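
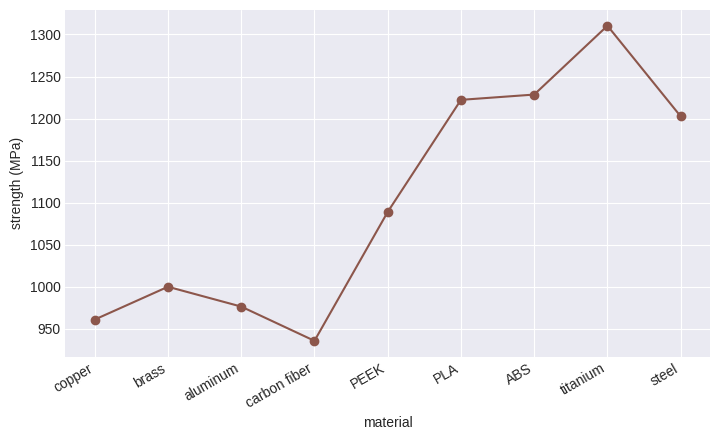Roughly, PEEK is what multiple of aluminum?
≈ 1.1×

PEEK ≈ 1100, aluminum ≈ 1000; 1100/1000 ≈ 1.1.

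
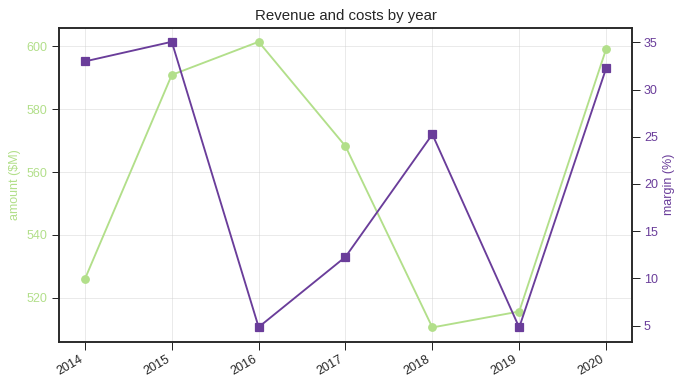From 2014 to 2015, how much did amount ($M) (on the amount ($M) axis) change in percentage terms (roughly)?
≈ +11.3%

2014 ≈ 530, 2015 ≈ 590; (590 − 530) / 530 ≈ +11.3%.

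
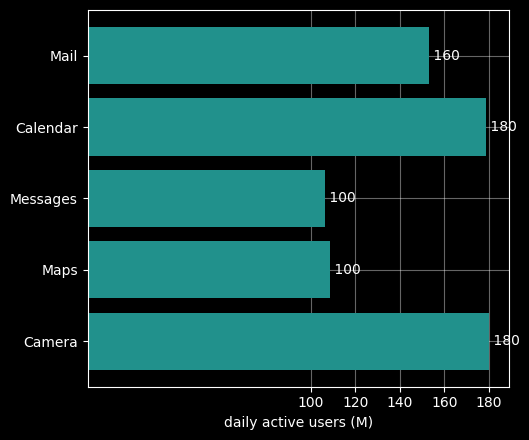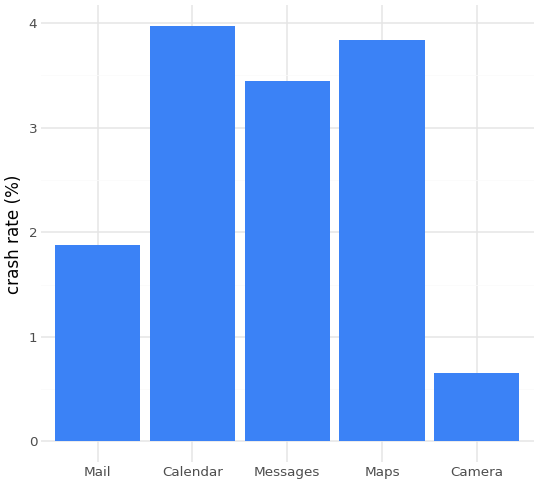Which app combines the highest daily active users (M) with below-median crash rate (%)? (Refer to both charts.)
Camera

Chart 2 median crash rate (%) ≈ 3.5; below-median apps: Mail, Camera. Among those, Camera has the highest daily active users (M) (≈ 180).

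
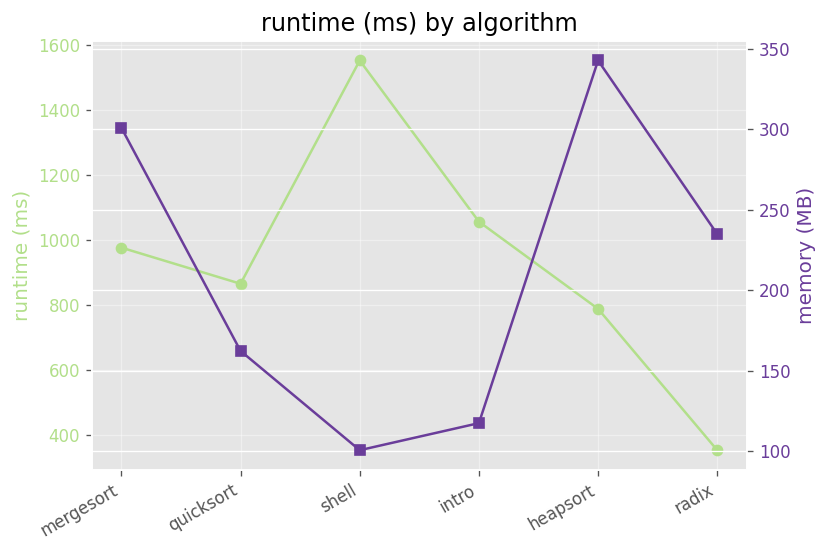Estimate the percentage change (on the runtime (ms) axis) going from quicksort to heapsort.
quicksort ≈ 900, heapsort ≈ 800; (800 − 900) / 900 ≈ -11.1%.

≈ -11.1%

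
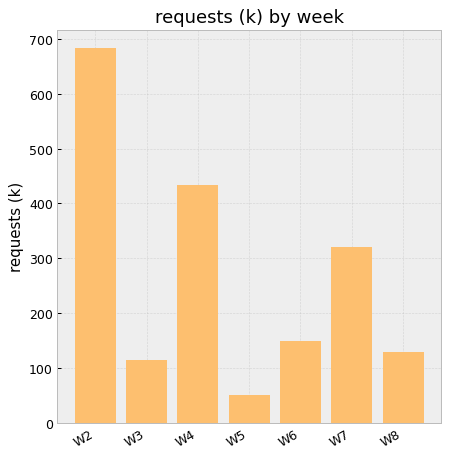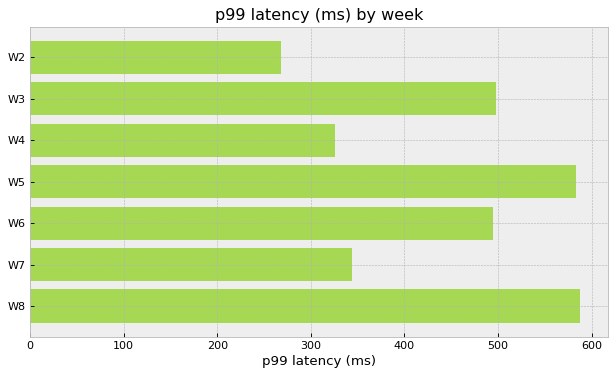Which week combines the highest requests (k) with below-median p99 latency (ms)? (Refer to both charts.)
W2

Chart 2 median p99 latency (ms) ≈ 500; below-median weeks: W2, W4, W7. Among those, W2 has the highest requests (k) (≈ 700).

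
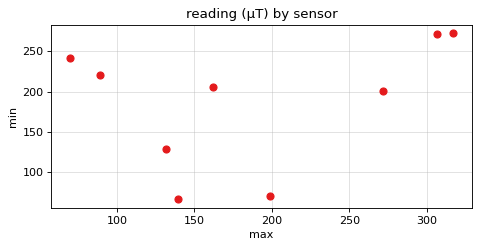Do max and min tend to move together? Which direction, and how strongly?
Points are positively correlated; weak (|r| ≈ 0.3).

positive, weak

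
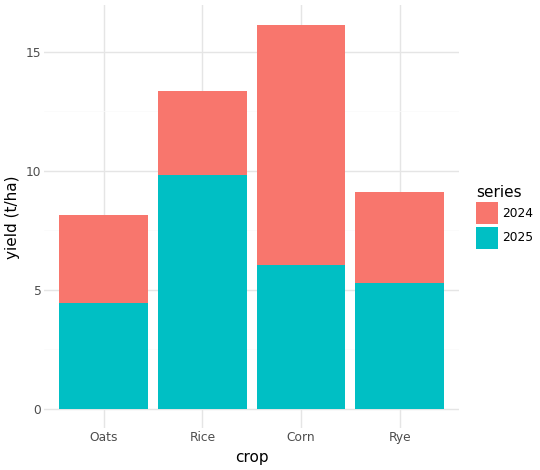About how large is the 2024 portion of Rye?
≈ 4

2024 top ≈ 10, bottom ≈ 6; segment ≈ 4.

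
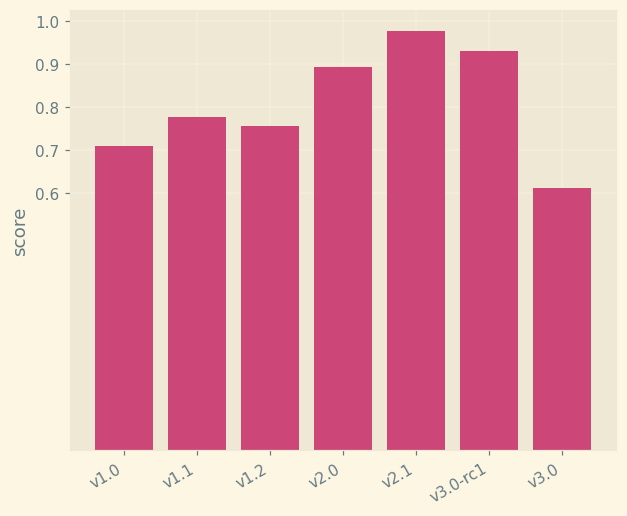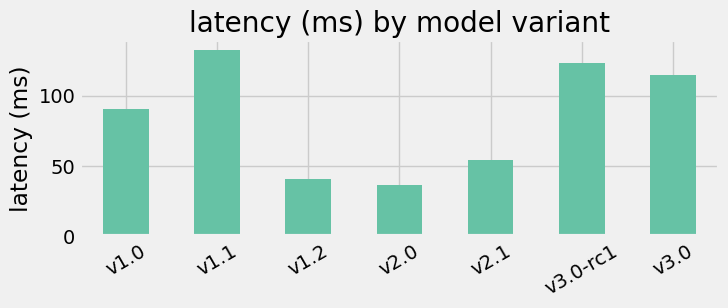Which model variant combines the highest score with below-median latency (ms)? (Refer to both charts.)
Chart 2 median latency (ms) ≈ 100; below-median model variants: v1.2, v2.0, v2.1. Among those, v2.1 has the highest score (≈ 1).

v2.1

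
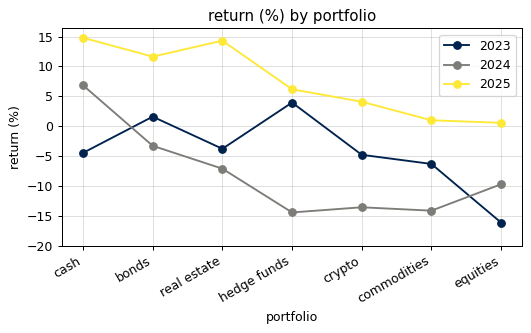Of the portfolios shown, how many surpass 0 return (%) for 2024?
1

Above 0: cash.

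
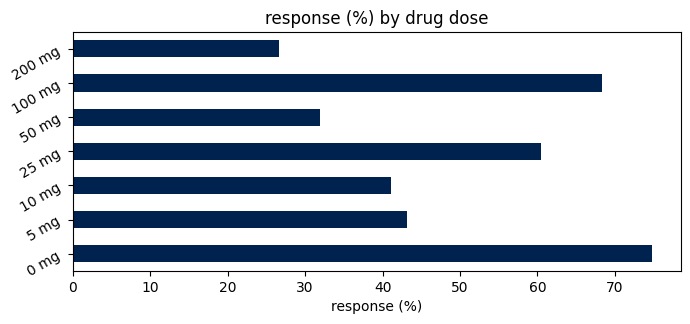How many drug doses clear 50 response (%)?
3

Above 50: 0 mg, 25 mg, 100 mg.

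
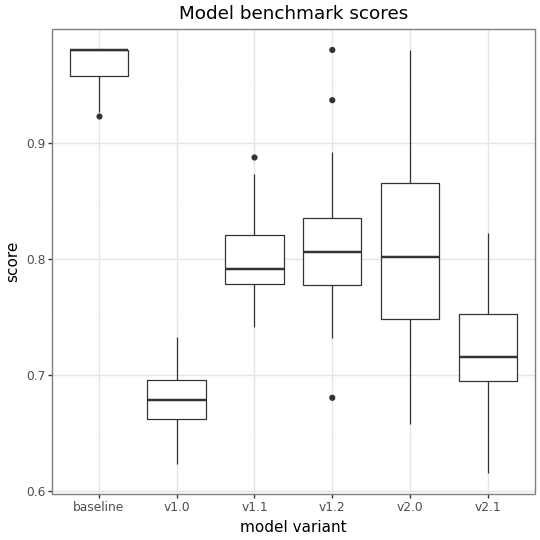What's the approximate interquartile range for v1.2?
≈ 0.05

Q3 ≈ 0.85, Q1 ≈ 0.80; IQR ≈ 0.05.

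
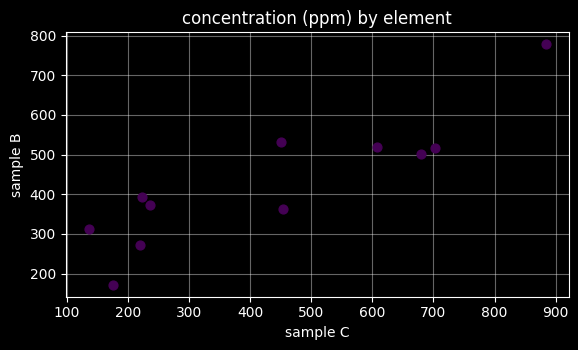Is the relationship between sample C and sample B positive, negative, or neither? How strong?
Points are positively correlated; strong (|r| ≈ 0.9).

positive, strong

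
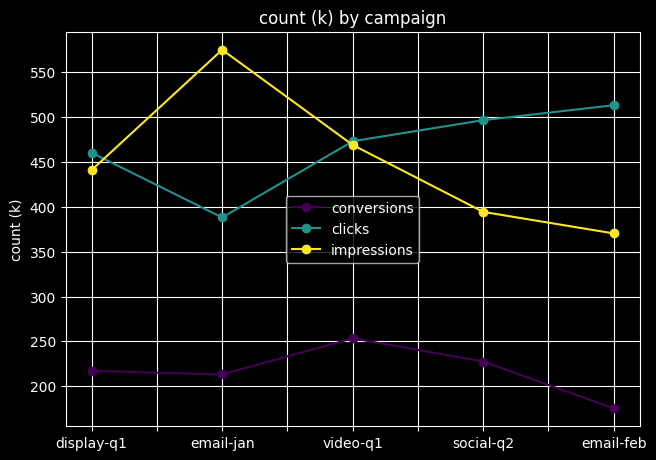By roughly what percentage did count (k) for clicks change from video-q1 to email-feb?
≈ +11.1%

video-q1 ≈ 450, email-feb ≈ 500; (500 − 450) / 450 ≈ +11.1%.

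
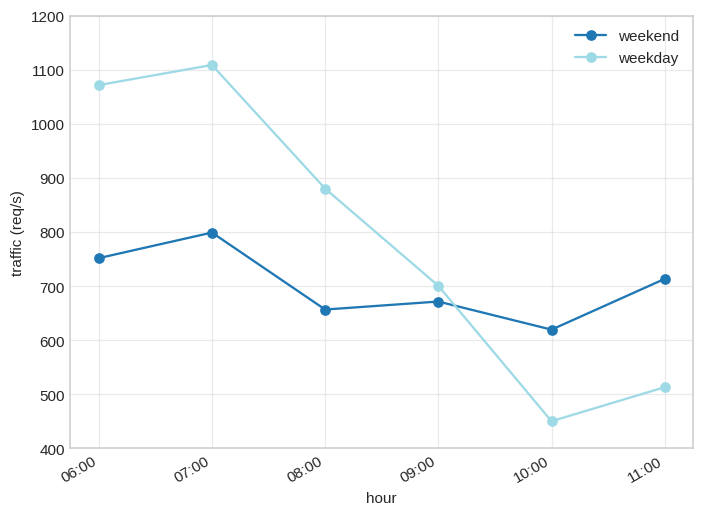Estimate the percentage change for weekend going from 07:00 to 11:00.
07:00 ≈ 800, 11:00 ≈ 700; (700 − 800) / 800 ≈ -12.5%.

≈ -12.5%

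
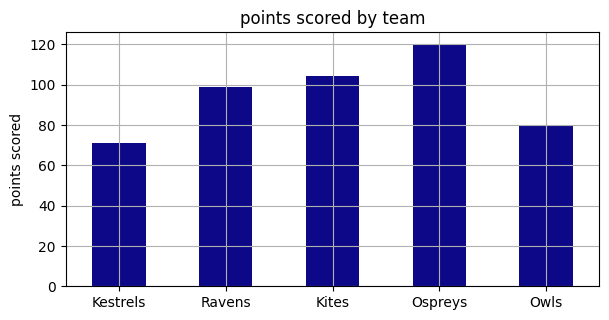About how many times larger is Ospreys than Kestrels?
Ospreys ≈ 120, Kestrels ≈ 70; 120/70 ≈ 1.71.

≈ 1.71×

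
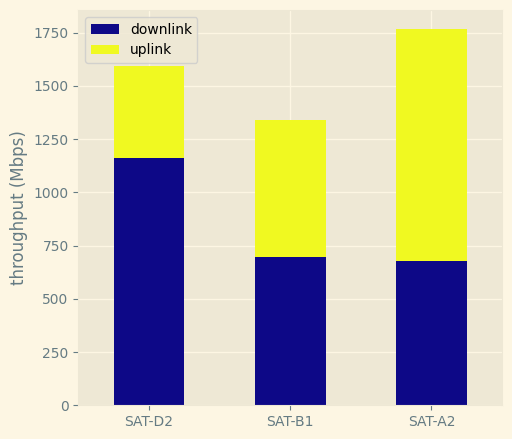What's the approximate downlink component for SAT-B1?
downlink top ≈ 600, bottom ≈ 0; segment ≈ 600.

≈ 600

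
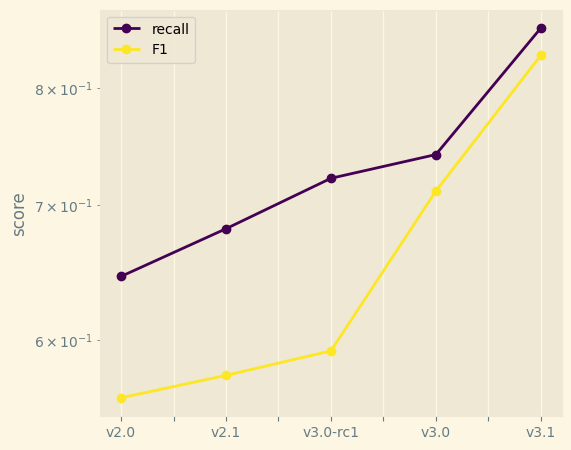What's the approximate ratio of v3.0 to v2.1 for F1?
v3.0 ≈ 0.70, v2.1 ≈ 0.60; 0.70/0.60 ≈ 1.17.

≈ 1.17×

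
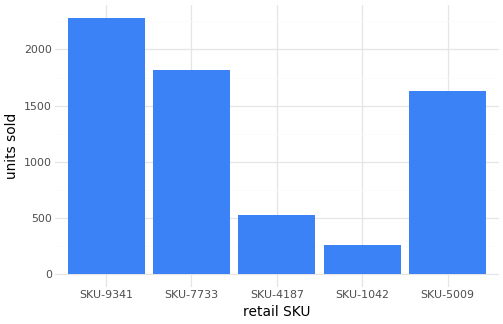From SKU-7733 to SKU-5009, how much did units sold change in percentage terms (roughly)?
≈ -11.1%

SKU-7733 ≈ 1800, SKU-5009 ≈ 1600; (1600 − 1800) / 1800 ≈ -11.1%.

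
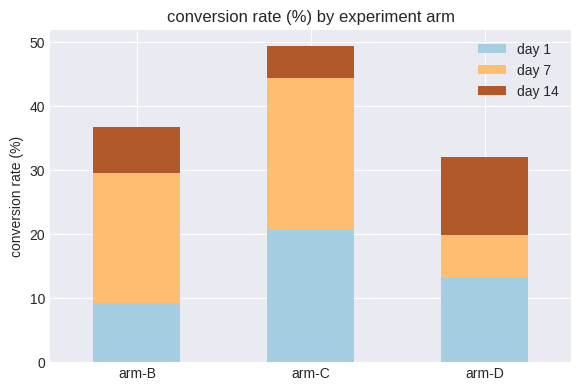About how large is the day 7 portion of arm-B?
day 7 top ≈ 30, bottom ≈ 10; segment ≈ 20.

≈ 20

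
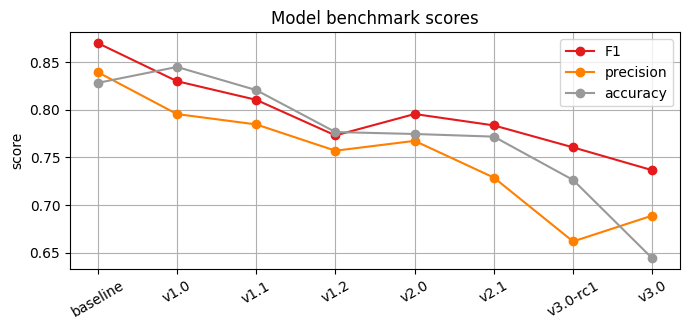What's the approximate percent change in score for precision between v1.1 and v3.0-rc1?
≈ -15.4%

v1.1 ≈ 0.78, v3.0-rc1 ≈ 0.66; (0.66 − 0.78) / 0.78 ≈ -15.4%.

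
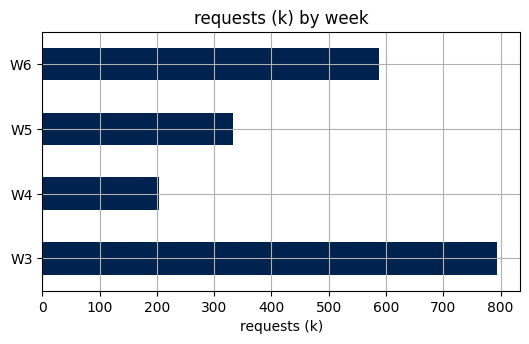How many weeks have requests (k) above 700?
1

Above 700: W3.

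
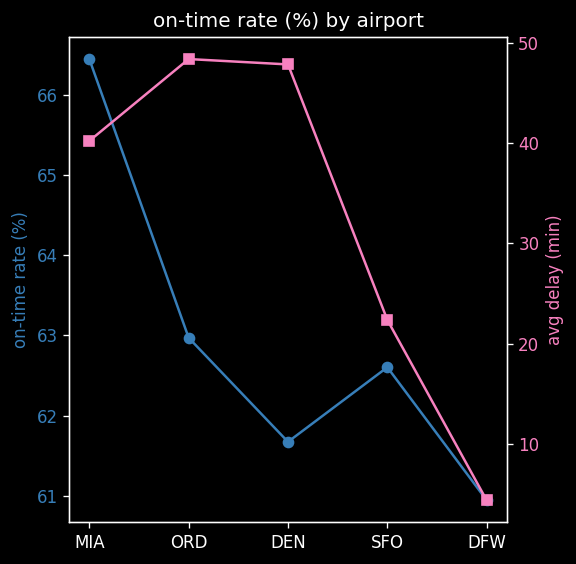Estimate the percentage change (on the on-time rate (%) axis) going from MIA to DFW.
MIA ≈ 66.5, DFW ≈ 61.0; (61.0 − 66.5) / 66.5 ≈ -8.3%.

≈ -8.3%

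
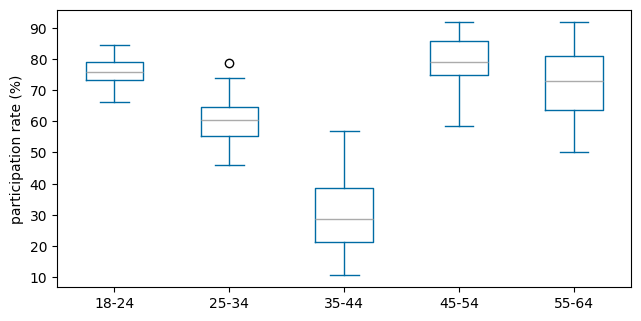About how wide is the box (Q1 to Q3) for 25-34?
Q3 ≈ 65, Q1 ≈ 55; IQR ≈ 10.

≈ 10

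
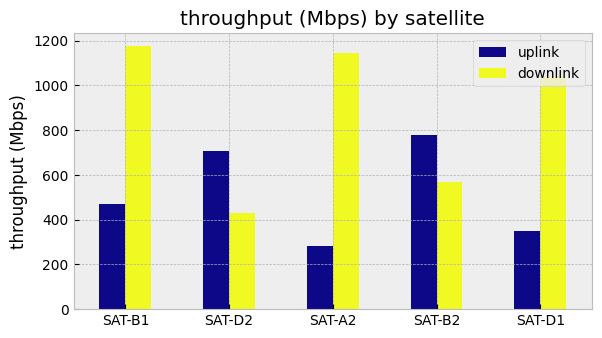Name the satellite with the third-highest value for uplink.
Top 4 for uplink: SAT-B2 ≈ 800, SAT-D2 ≈ 700, SAT-B1 ≈ 500, SAT-D1 ≈ 300.

SAT-B1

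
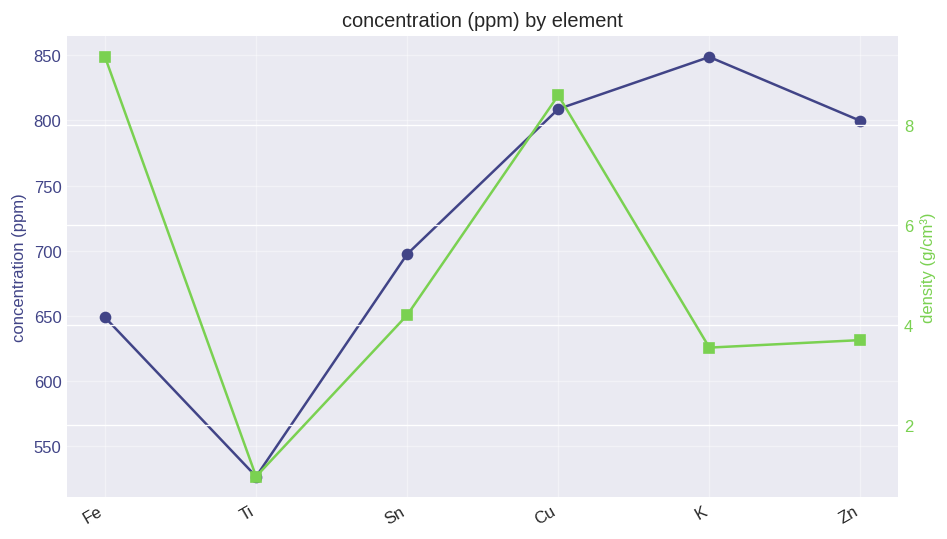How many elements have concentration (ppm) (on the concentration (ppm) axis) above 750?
Above 750: Cu, K, Zn.

3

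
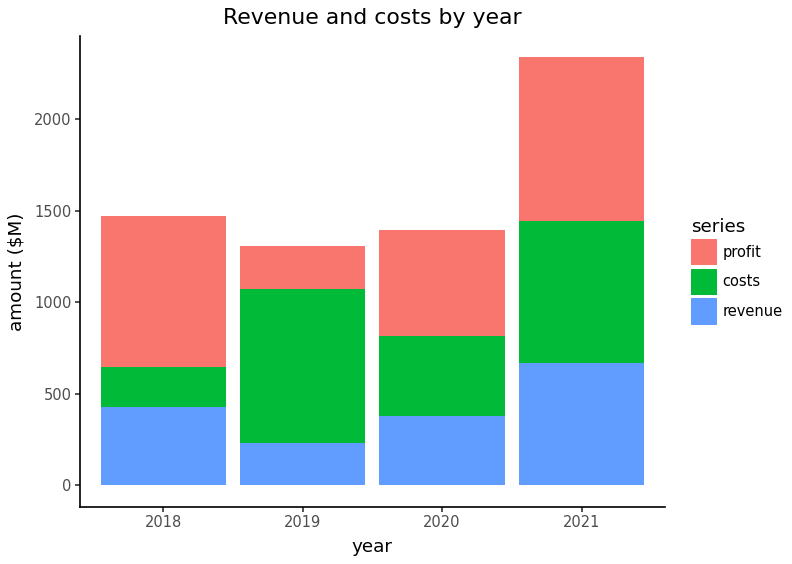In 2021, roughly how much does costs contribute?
costs top ≈ 1400, bottom ≈ 600; segment ≈ 800.

≈ 800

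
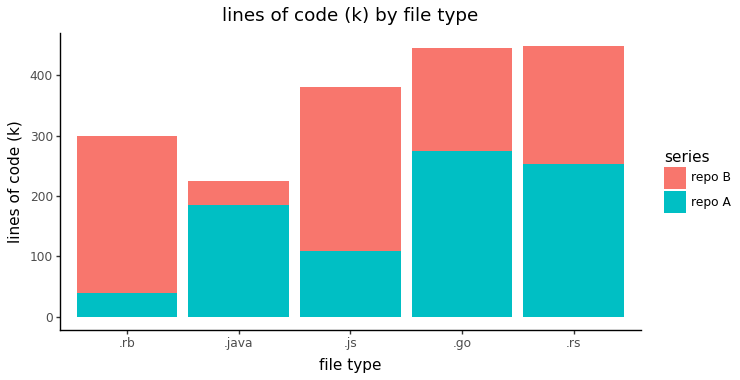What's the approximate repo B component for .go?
repo B top ≈ 450, bottom ≈ 250; segment ≈ 200.

≈ 200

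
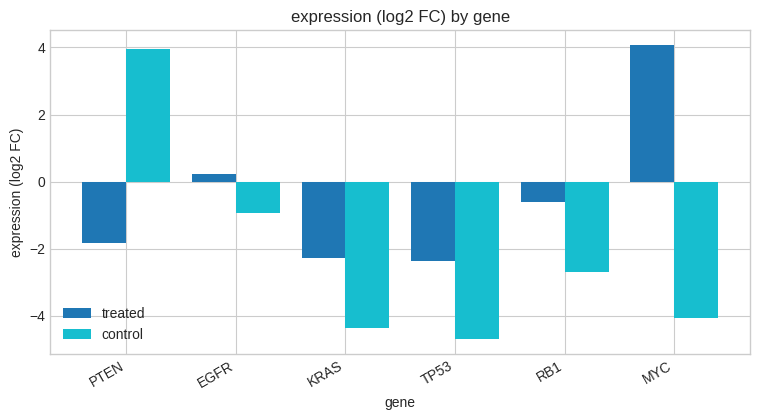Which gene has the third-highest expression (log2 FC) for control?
RB1

Top 4 for control: PTEN ≈ 4, EGFR ≈ -1, RB1 ≈ -3, MYC ≈ -4.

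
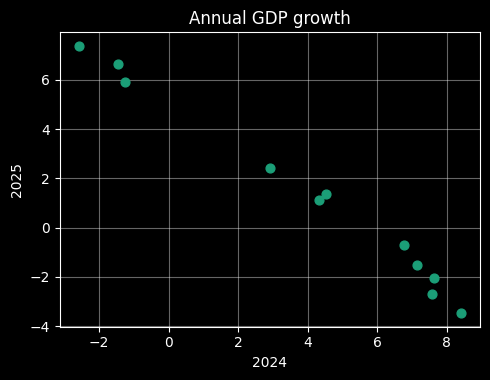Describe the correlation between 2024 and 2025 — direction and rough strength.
Points are negatively correlated; strong (|r| ≈ 1.0).

negative, strong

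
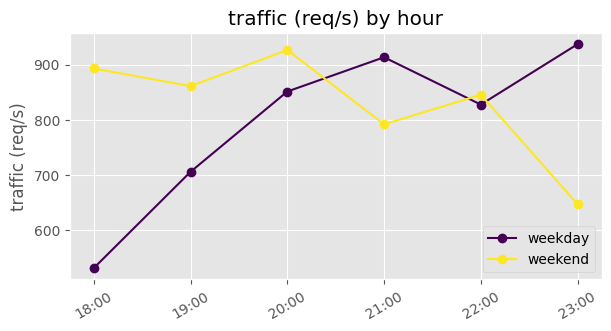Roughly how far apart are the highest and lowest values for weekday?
Max 23:00 ≈ 950, min 18:00 ≈ 550; range ≈ 400.

≈ 400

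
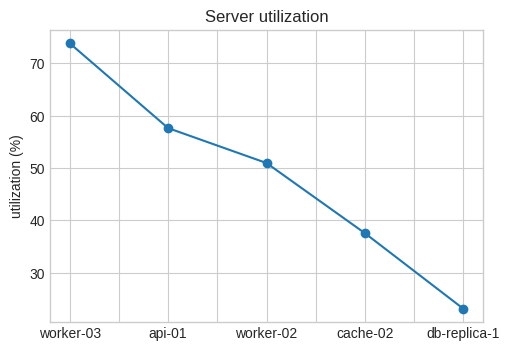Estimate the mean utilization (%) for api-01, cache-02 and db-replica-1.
≈ 42

(60 + 40 + 25) / 3 ≈ 42.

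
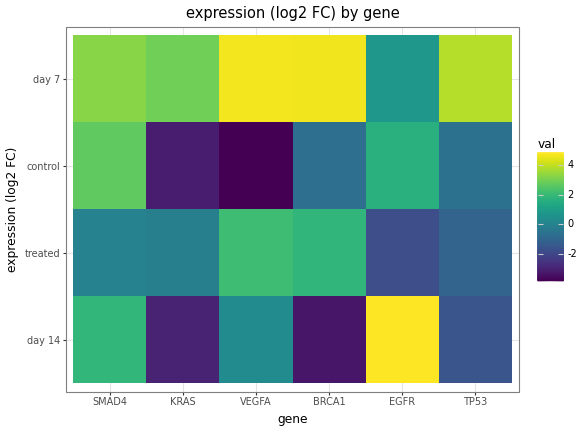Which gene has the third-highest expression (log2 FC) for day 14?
Top 4 for day 14: EGFR ≈ 5, SMAD4 ≈ 2, VEGFA ≈ 0, TP53 ≈ -2.

VEGFA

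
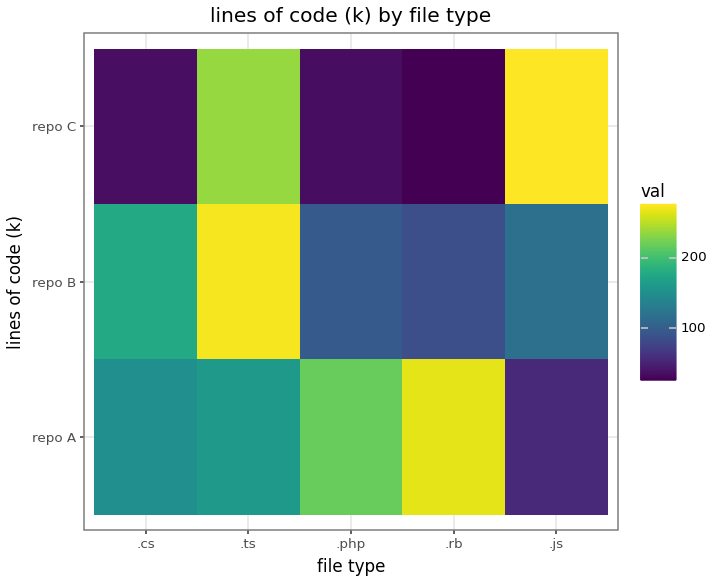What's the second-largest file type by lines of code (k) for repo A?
Top 3 for repo A: .rb ≈ 275, .php ≈ 225, .ts ≈ 150.

.php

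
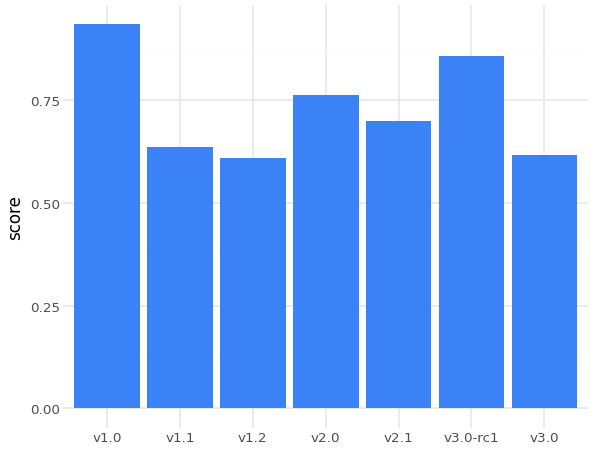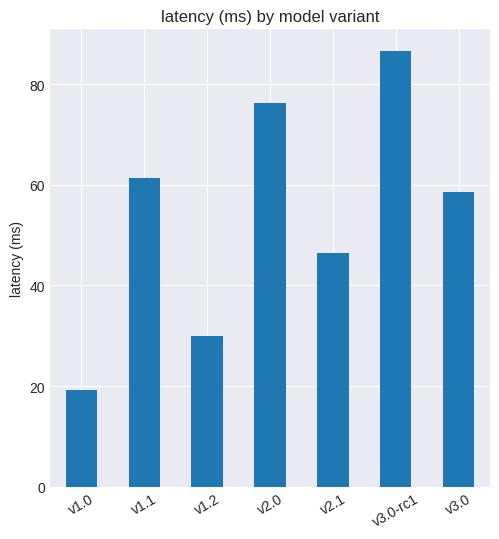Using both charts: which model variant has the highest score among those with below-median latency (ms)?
Chart 2 median latency (ms) ≈ 60; below-median model variants: v1.0, v1.2, v2.1. Among those, v1.0 has the highest score (≈ 0.9).

v1.0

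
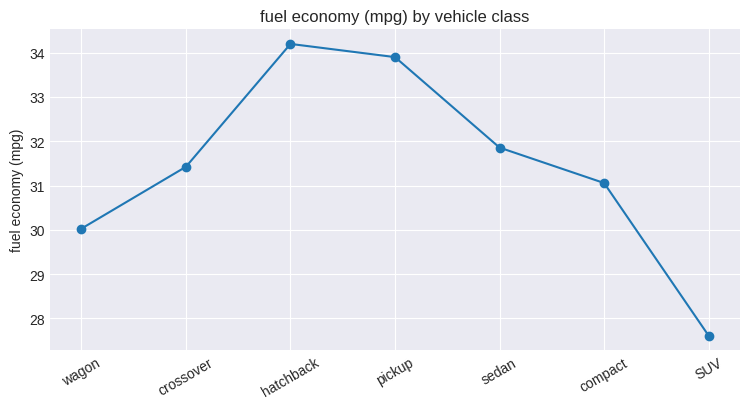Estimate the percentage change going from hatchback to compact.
hatchback ≈ 34, compact ≈ 31; (31 − 34) / 34 ≈ -8.8%.

≈ -8.8%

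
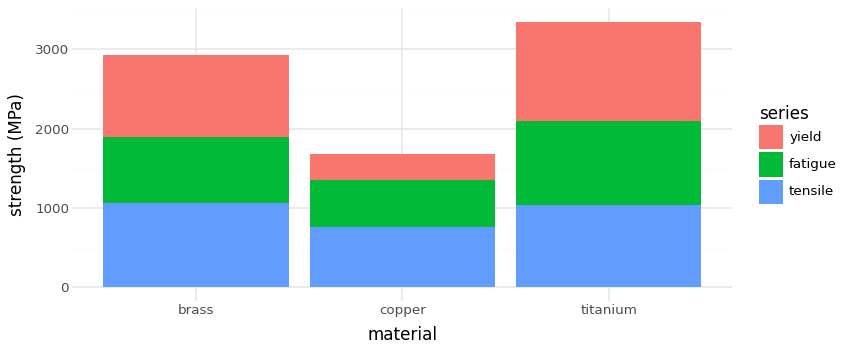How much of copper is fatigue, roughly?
≈ 500

fatigue top ≈ 1500, bottom ≈ 1000; segment ≈ 500.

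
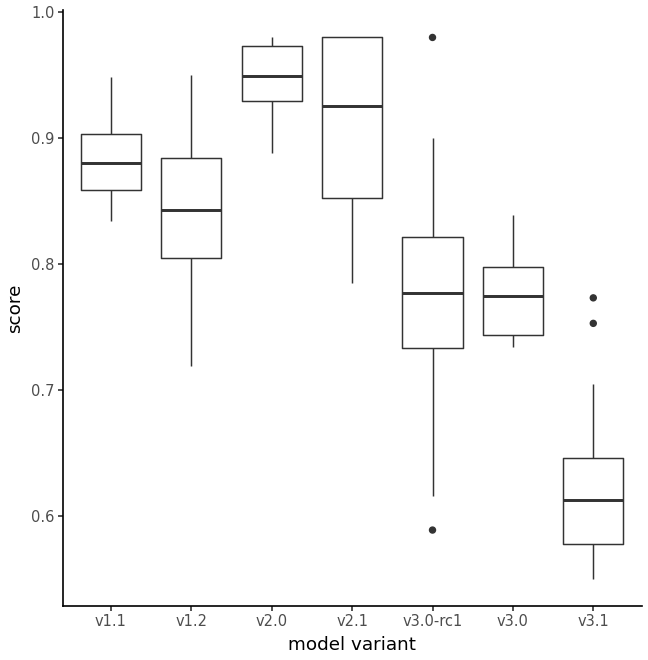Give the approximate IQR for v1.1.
Q3 ≈ 0.90, Q1 ≈ 0.85; IQR ≈ 0.05.

≈ 0.05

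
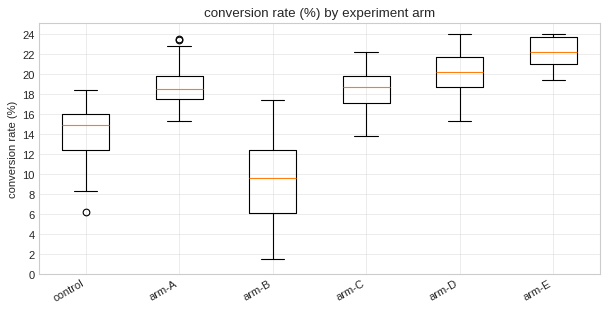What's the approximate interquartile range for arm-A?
≈ 2

Q3 ≈ 20, Q1 ≈ 18; IQR ≈ 2.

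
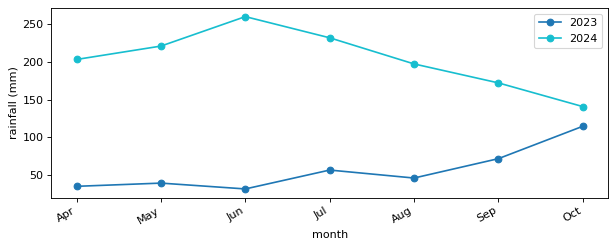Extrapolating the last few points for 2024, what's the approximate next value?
Last three: 200, 180, 140 → slope ≈ -30/step → next ≈ 110.

≈ 110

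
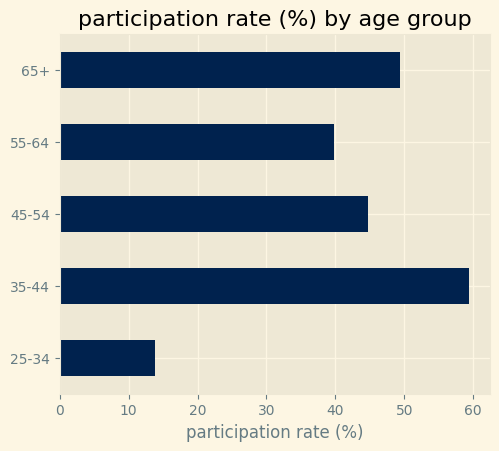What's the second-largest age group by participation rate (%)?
Top 3: 35-44 ≈ 60, 65+ ≈ 50, 45-54 ≈ 45.

65+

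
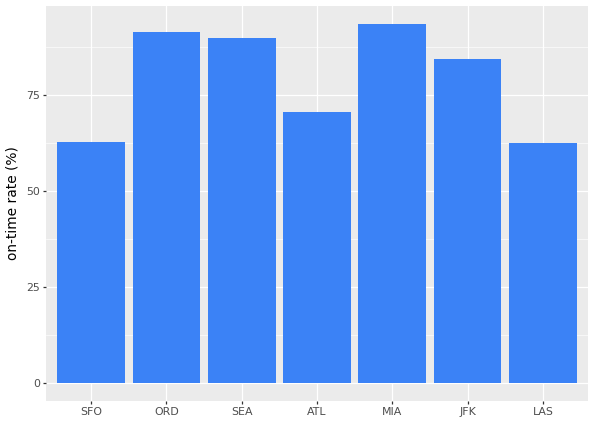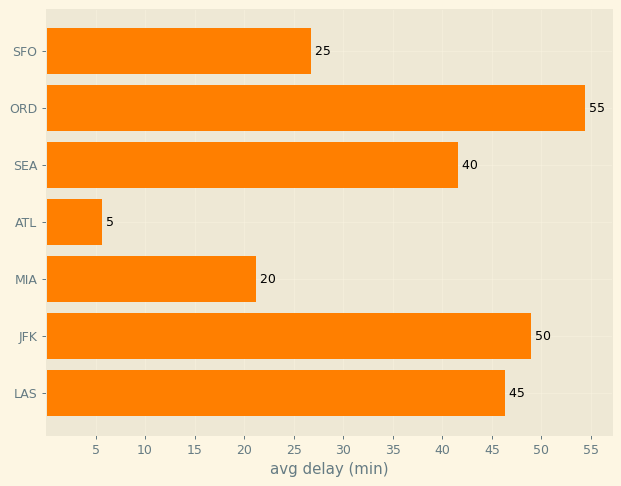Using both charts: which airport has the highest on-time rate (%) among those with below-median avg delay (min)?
MIA

Chart 2 median avg delay (min) ≈ 40; below-median airports: SFO, ATL, MIA. Among those, MIA has the highest on-time rate (%) (≈ 90).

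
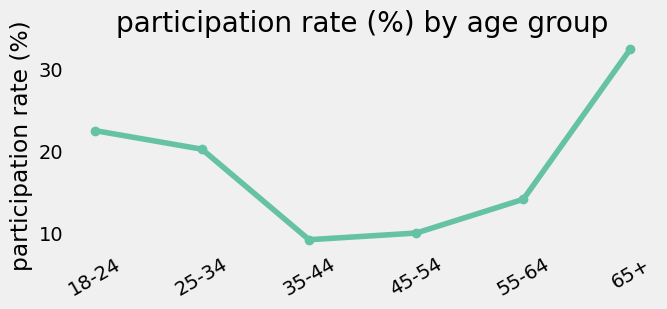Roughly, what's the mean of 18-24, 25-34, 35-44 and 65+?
≈ 21

(22 + 20 + 10 + 32) / 4 ≈ 21.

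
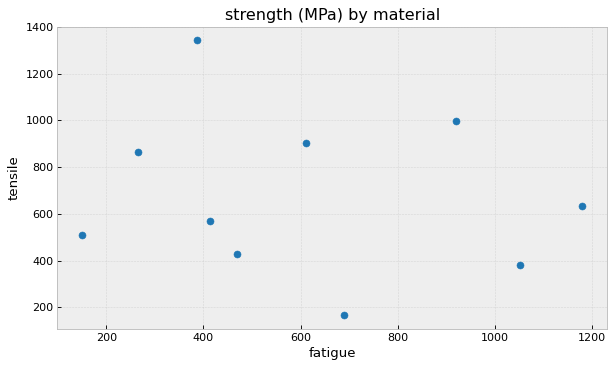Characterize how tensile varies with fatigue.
no clear correlation

Points are roughly uncorrelated; weak (|r| ≈ 0.2).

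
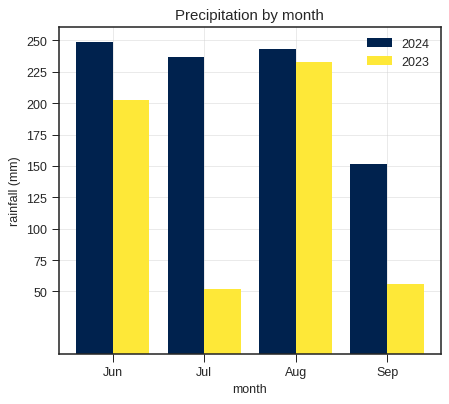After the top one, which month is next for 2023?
Jun

Top 3 for 2023: Aug ≈ 225, Jun ≈ 200, Sep ≈ 50.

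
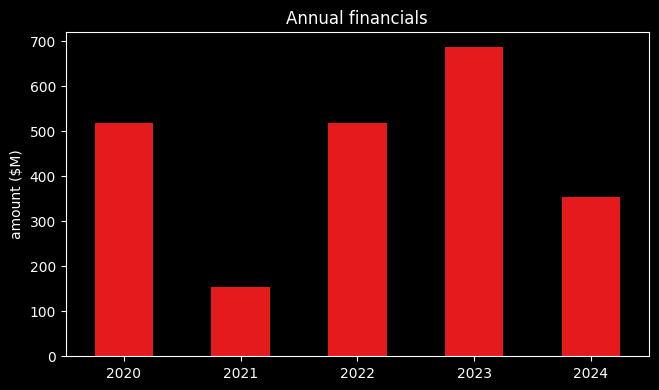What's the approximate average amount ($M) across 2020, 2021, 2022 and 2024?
(500 + 200 + 500 + 400) / 4 ≈ 400.

≈ 400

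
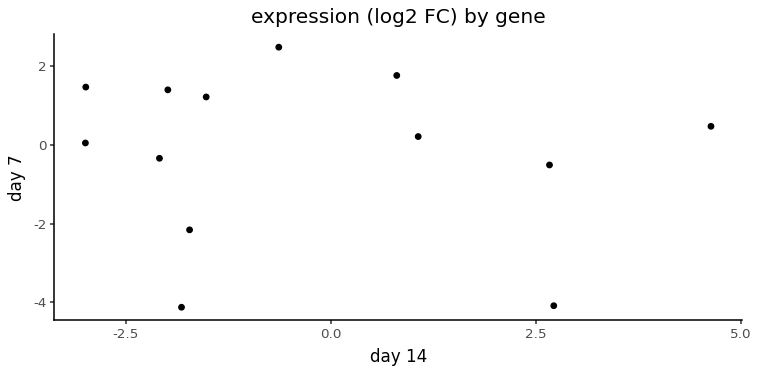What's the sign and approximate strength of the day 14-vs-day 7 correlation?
no clear correlation

Points are roughly uncorrelated; weak (|r| ≈ 0.1).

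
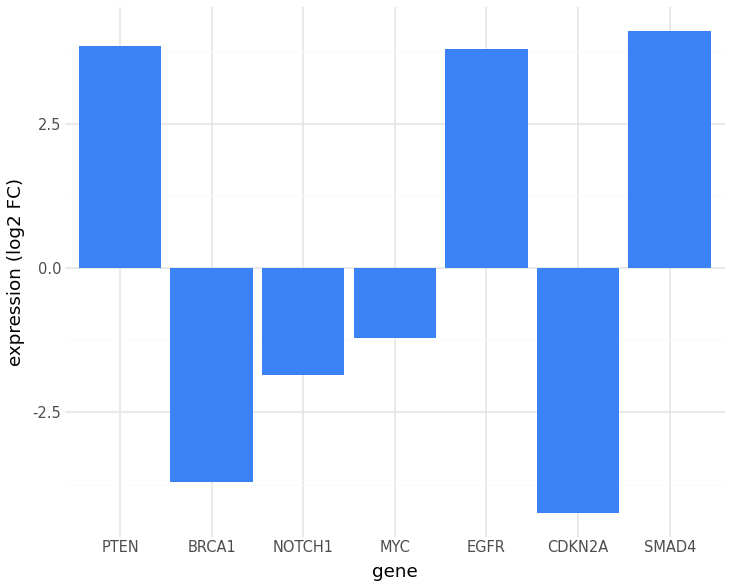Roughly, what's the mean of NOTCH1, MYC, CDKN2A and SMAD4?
(-2 + -1 + -4 + 4) / 4 ≈ -1.

≈ -1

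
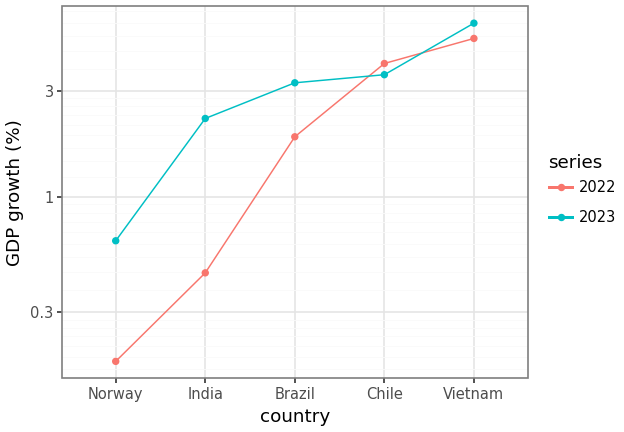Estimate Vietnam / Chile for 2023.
Vietnam ≈ 6.0, Chile ≈ 3.5; 6.0/3.5 ≈ 1.71.

≈ 1.71×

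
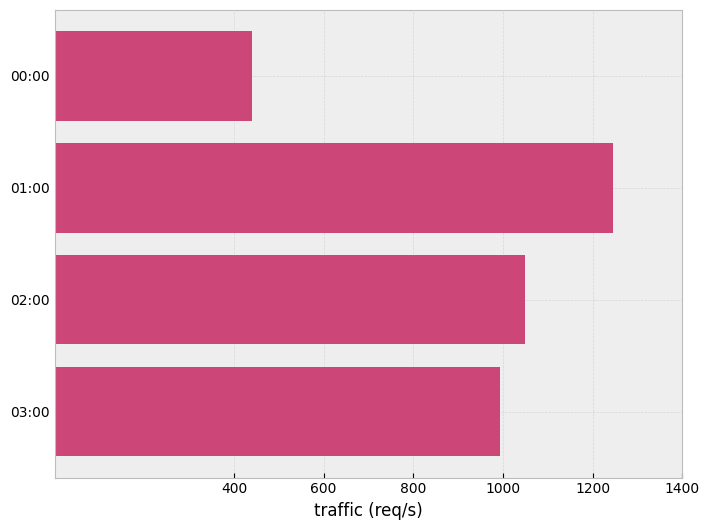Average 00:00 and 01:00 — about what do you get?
≈ 800

(400 + 1200) / 2 ≈ 800.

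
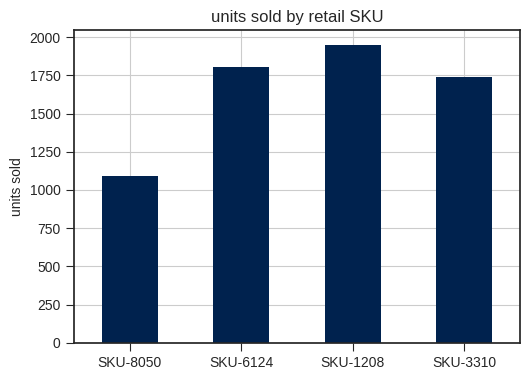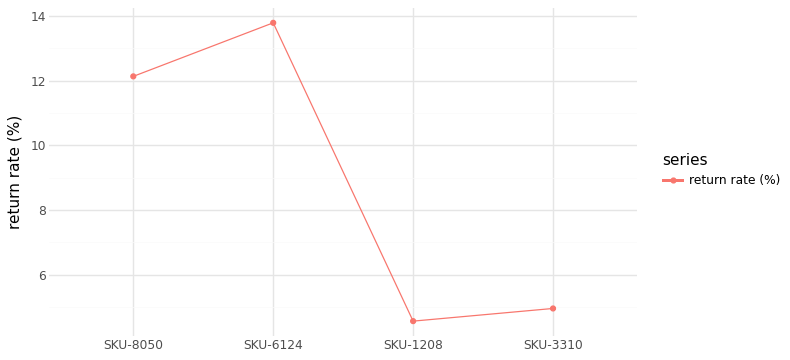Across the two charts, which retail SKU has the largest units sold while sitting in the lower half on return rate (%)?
Chart 2 median return rate (%) ≈ 8; below-median retail SKUs: SKU-1208, SKU-3310. Among those, SKU-1208 has the highest units sold (≈ 2000).

SKU-1208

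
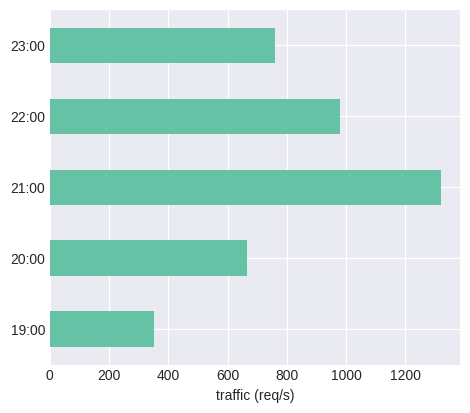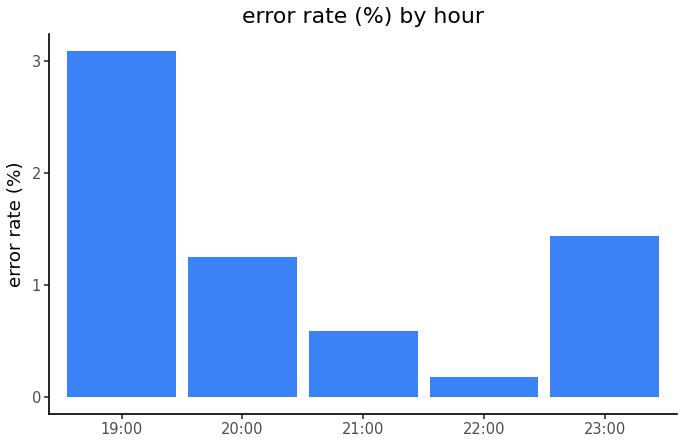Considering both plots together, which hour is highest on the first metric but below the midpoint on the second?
21:00

Chart 2 median error rate (%) ≈ 1; below-median hours: 21:00, 22:00. Among those, 21:00 has the highest traffic (req/s) (≈ 1400).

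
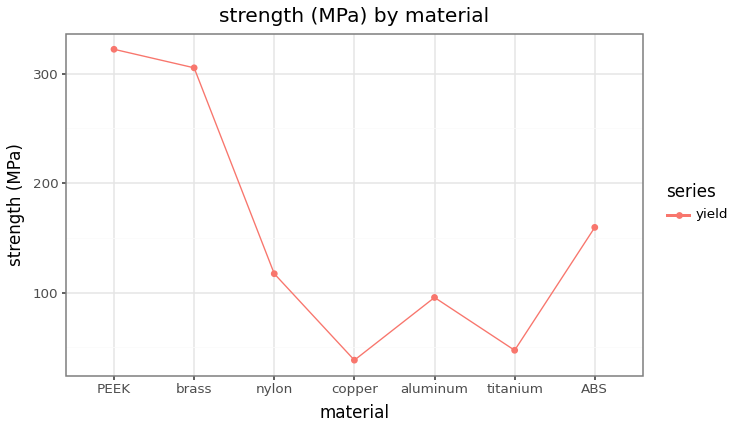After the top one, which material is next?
brass

Top 3: PEEK ≈ 325, brass ≈ 300, ABS ≈ 150.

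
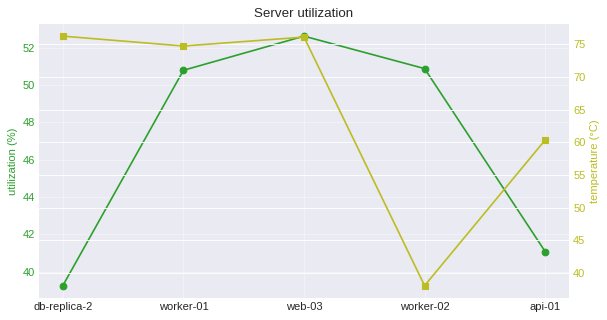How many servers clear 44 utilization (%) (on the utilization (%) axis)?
3

Above 44: worker-01, web-03, worker-02.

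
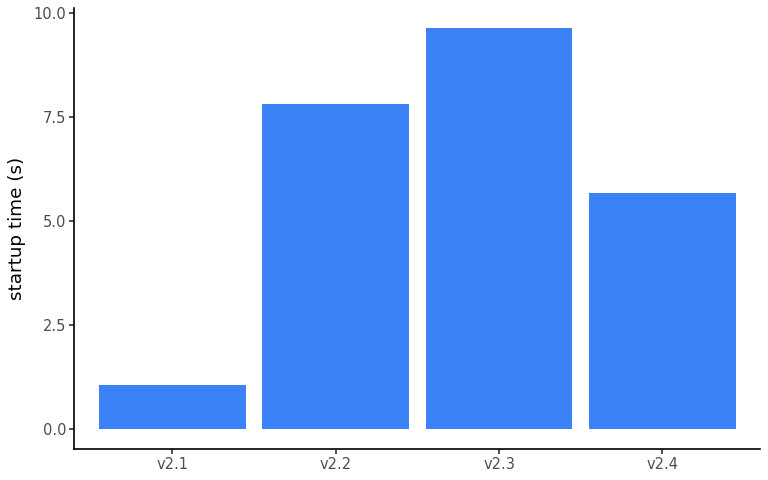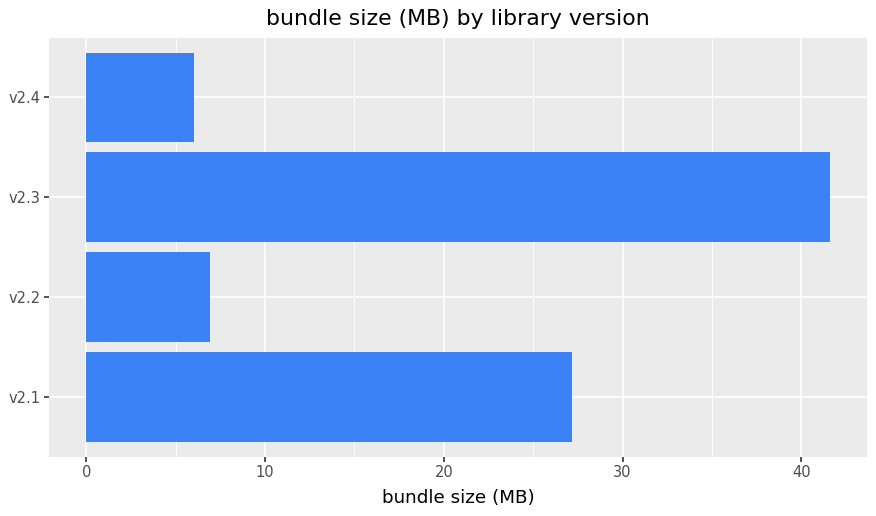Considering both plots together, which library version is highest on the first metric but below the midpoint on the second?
Chart 2 median bundle size (MB) ≈ 15; below-median library versions: v2.2, v2.4. Among those, v2.2 has the highest startup time (s) (≈ 8).

v2.2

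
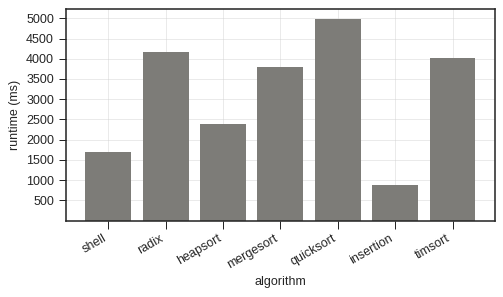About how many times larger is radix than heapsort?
radix ≈ 4000, heapsort ≈ 2500; 4000/2500 ≈ 1.6.

≈ 1.6×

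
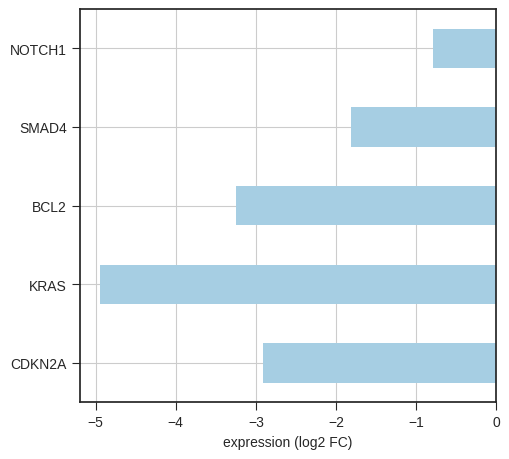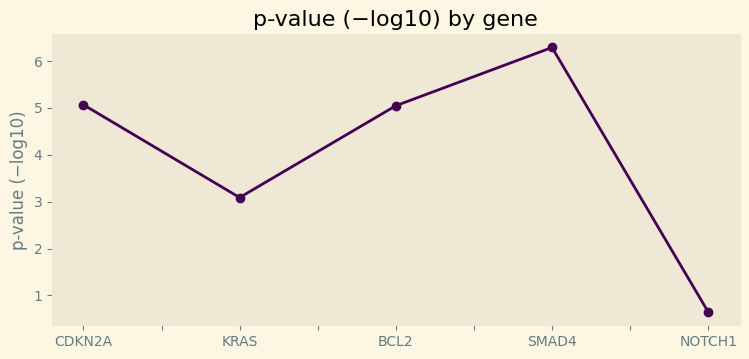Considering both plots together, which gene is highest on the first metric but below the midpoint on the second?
NOTCH1

Chart 2 median p-value (−log10) ≈ 5; below-median genes: KRAS, NOTCH1. Among those, NOTCH1 has the highest expression (log2 FC) (≈ -1).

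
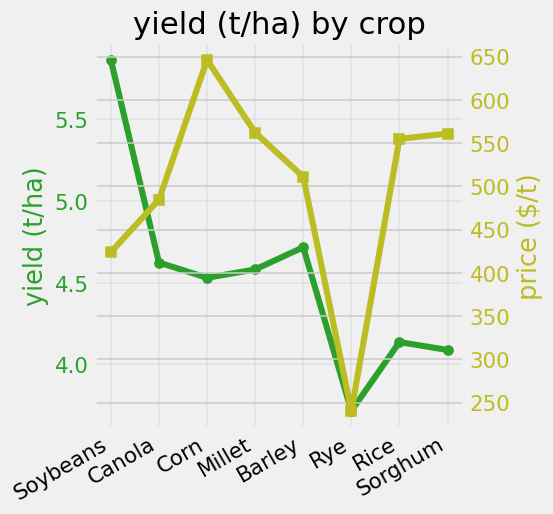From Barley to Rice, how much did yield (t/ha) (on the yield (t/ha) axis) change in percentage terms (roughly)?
Barley ≈ 4.8, Rice ≈ 4.2; (4.2 − 4.8) / 4.8 ≈ -12.5%.

≈ -12.5%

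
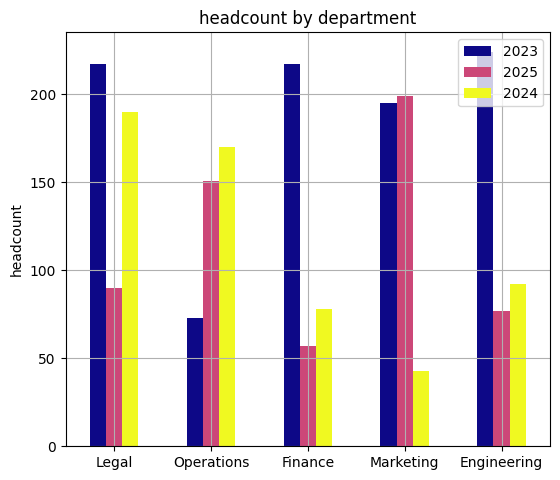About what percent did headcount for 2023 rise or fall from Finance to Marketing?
≈ -9.1%

Finance ≈ 220, Marketing ≈ 200; (200 − 220) / 220 ≈ -9.1%.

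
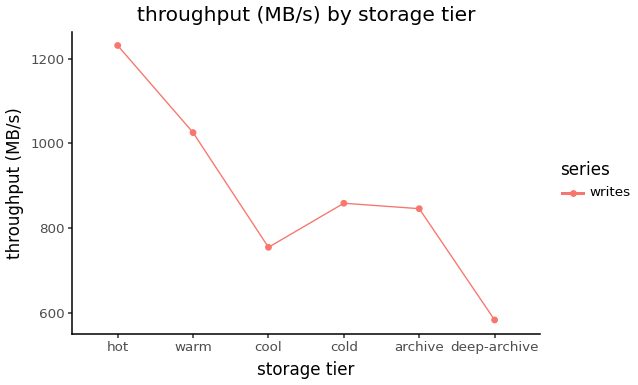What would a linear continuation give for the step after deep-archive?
≈ 450

Last three: 900, 800, 600 → slope ≈ -150/step → next ≈ 450.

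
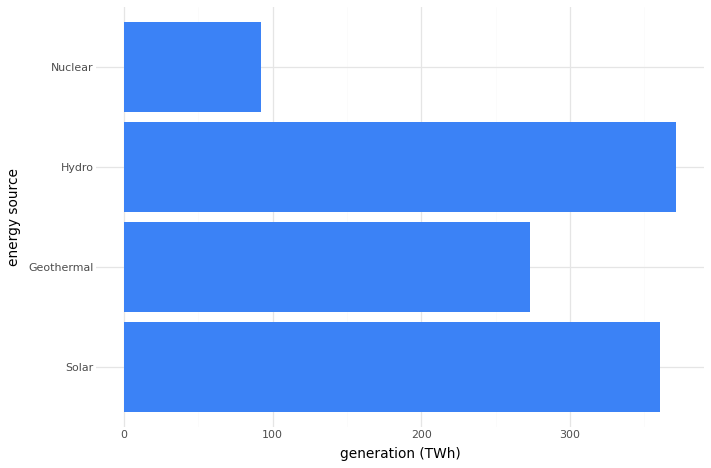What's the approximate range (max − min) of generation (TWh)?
≈ 250

Max Hydro ≈ 350, min Nuclear ≈ 100; range ≈ 250.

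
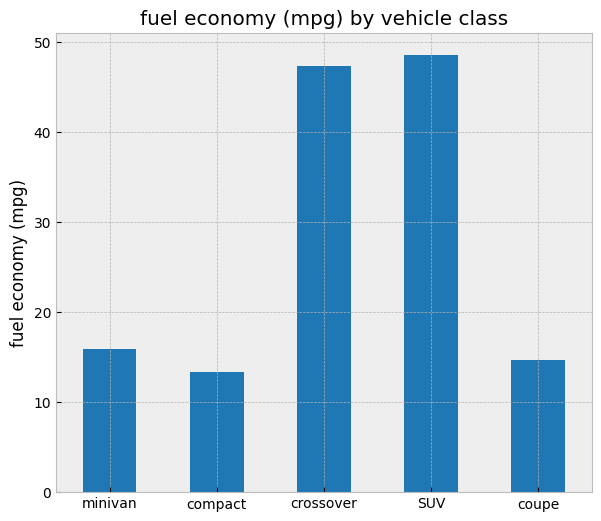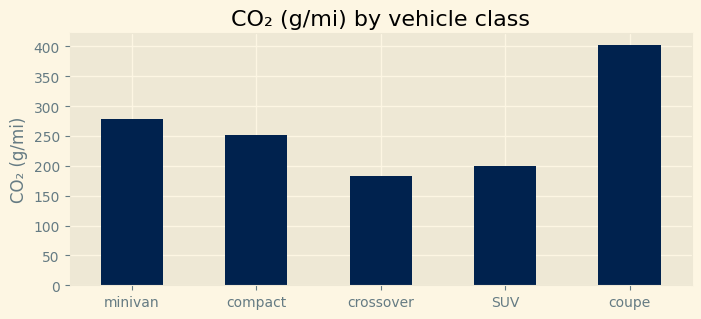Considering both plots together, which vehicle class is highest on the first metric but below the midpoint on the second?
Chart 2 median CO₂ (g/mi) ≈ 250; below-median vehicle classes: crossover, SUV. Among those, SUV has the highest fuel economy (mpg) (≈ 50).

SUV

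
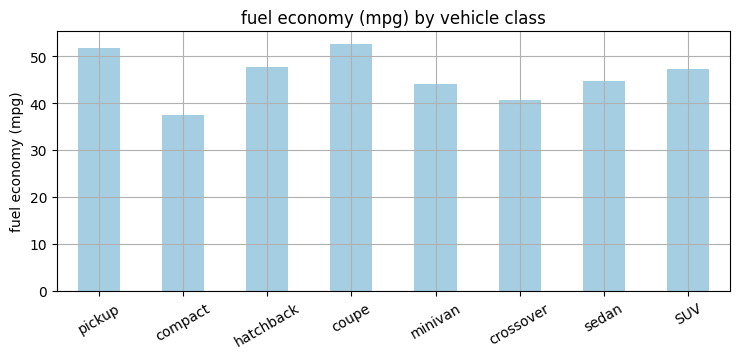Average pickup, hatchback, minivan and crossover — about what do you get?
(50 + 50 + 45 + 40) / 4 ≈ 46.

≈ 46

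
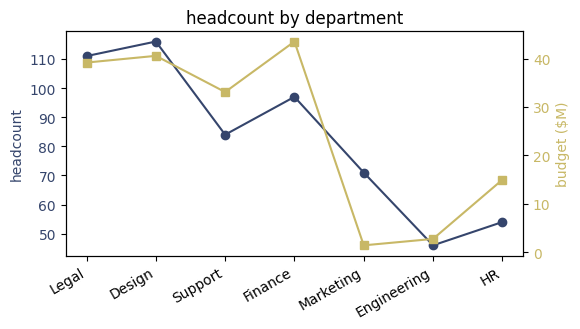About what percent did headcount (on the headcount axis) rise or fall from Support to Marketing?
Support ≈ 80, Marketing ≈ 70; (70 − 80) / 80 ≈ -12.5%.

≈ -12.5%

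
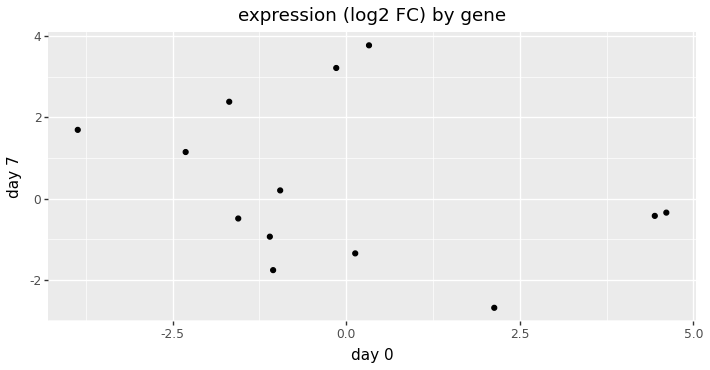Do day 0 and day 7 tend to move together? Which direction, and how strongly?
negative, weak

Points are negatively correlated; weak (|r| ≈ 0.3).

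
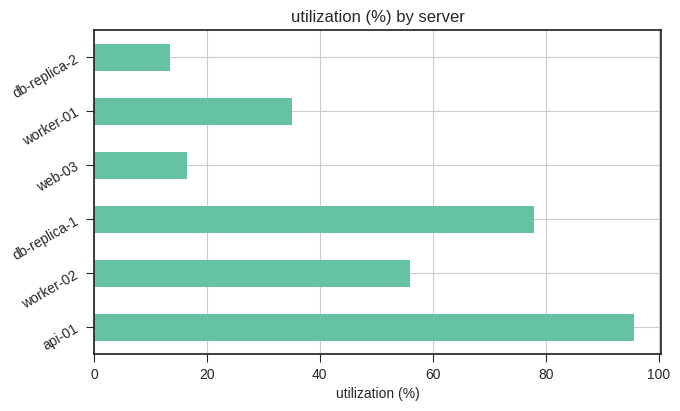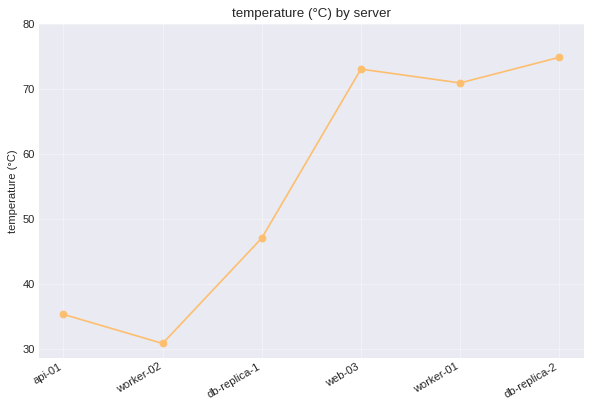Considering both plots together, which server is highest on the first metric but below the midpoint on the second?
api-01

Chart 2 median temperature (°C) ≈ 60; below-median servers: api-01, worker-02, db-replica-1. Among those, api-01 has the highest utilization (%) (≈ 100).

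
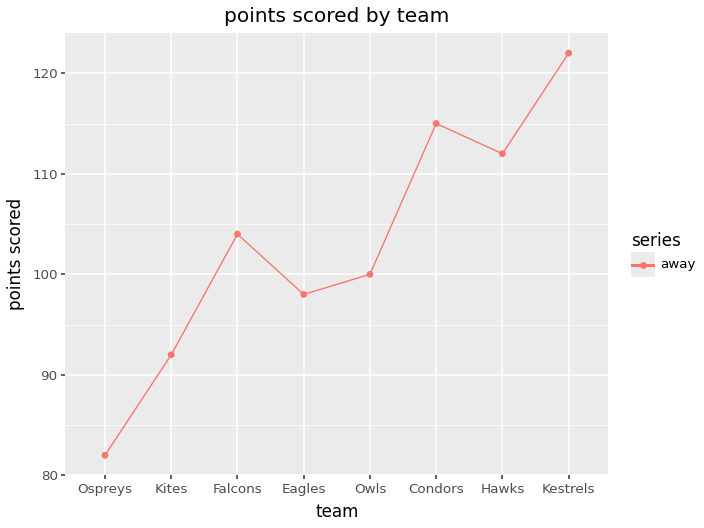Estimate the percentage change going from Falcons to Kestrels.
Falcons ≈ 105, Kestrels ≈ 120; (120 − 105) / 105 ≈ +14.3%.

≈ +14.3%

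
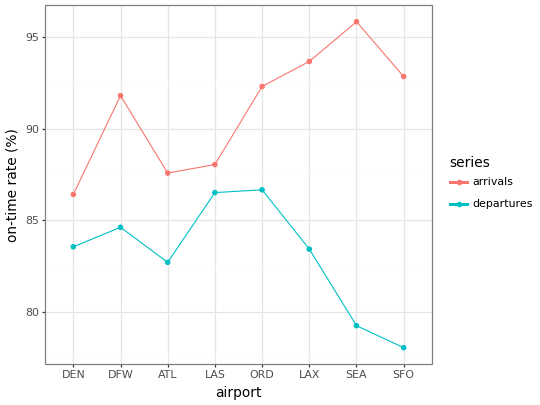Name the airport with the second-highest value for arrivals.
Top 3 for arrivals: SEA ≈ 96, LAX ≈ 94, SFO ≈ 92.

LAX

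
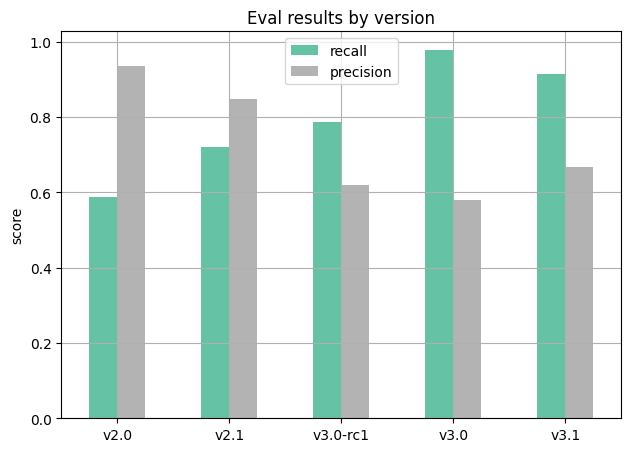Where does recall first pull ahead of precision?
v2.1: recall ≈ 0.7 vs precision ≈ 0.8 (not yet); v3.0-rc1: recall ≈ 0.8 vs precision ≈ 0.6 (first crossover).

v3.0-rc1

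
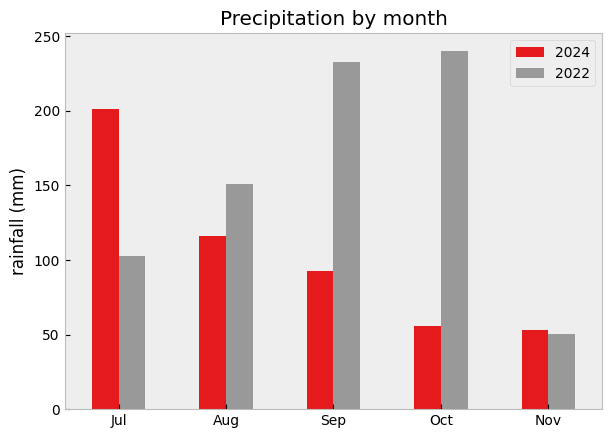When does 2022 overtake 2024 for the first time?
Aug

Jul: 2022 ≈ 100 vs 2024 ≈ 200 (not yet); Aug: 2022 ≈ 150 vs 2024 ≈ 125 (first crossover).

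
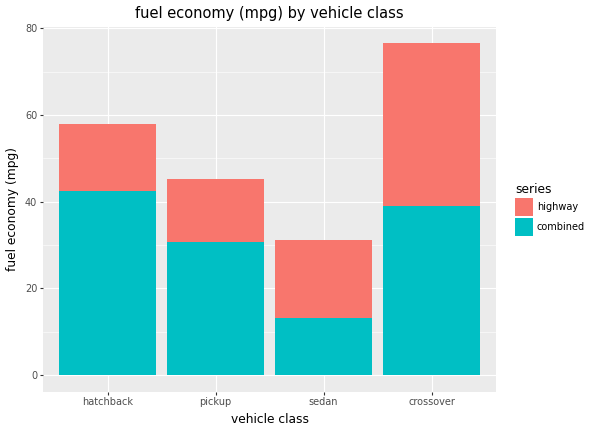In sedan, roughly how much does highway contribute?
≈ 20

highway top ≈ 30, bottom ≈ 10; segment ≈ 20.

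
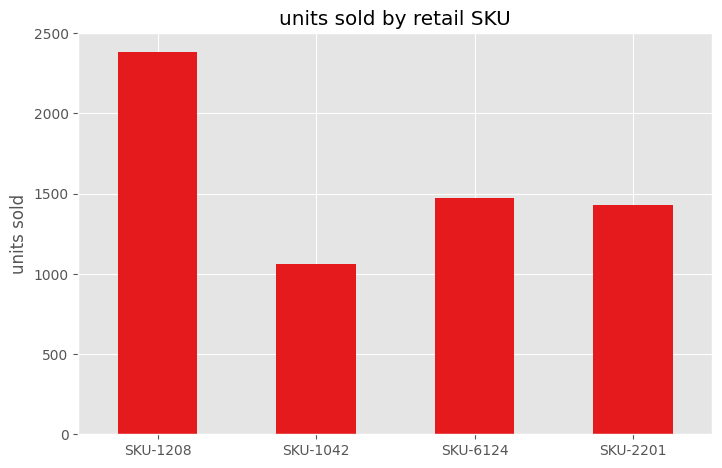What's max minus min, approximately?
Max SKU-1208 ≈ 2400, min SKU-1042 ≈ 1000; range ≈ 1400.

≈ 1400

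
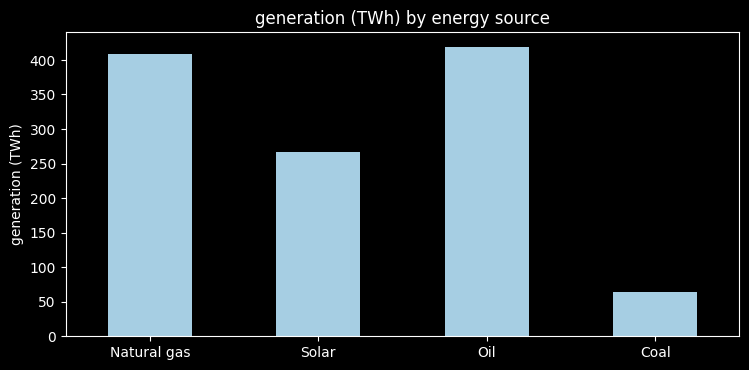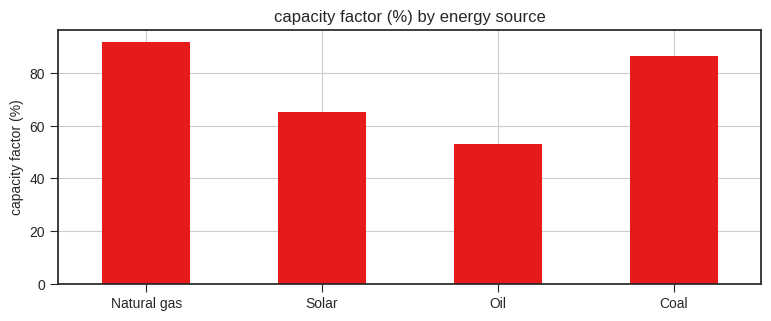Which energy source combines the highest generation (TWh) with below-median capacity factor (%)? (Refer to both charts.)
Oil

Chart 2 median capacity factor (%) ≈ 80; below-median energy sources: Solar, Oil. Among those, Oil has the highest generation (TWh) (≈ 400).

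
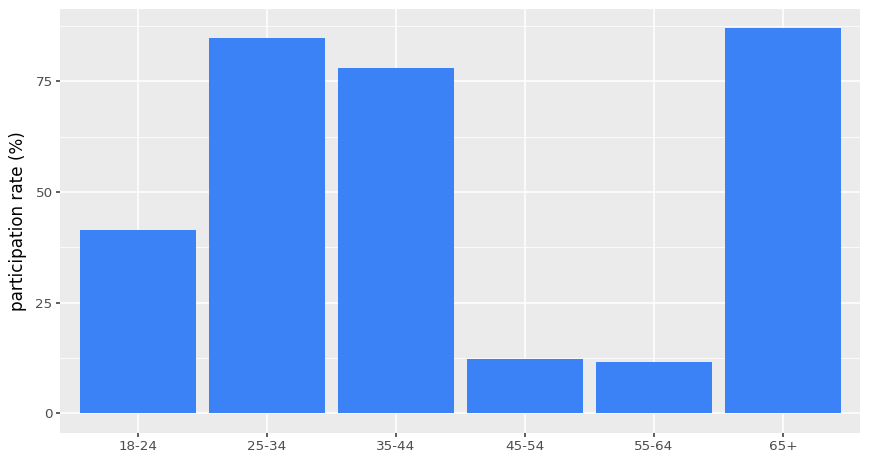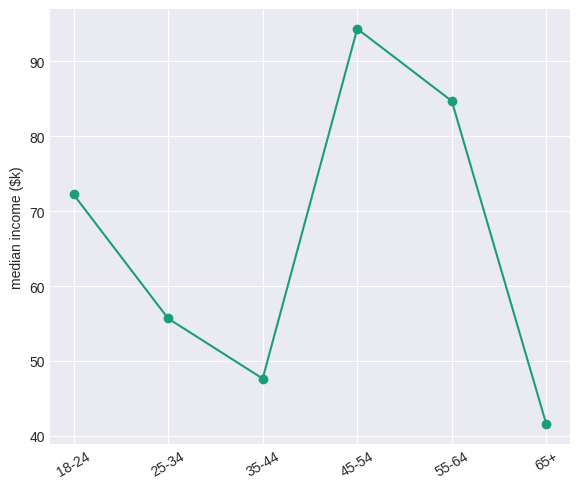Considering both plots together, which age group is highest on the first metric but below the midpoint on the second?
65+

Chart 2 median median income ($k) ≈ 60; below-median age groups: 25-34, 35-44, 65+. Among those, 65+ has the highest participation rate (%) (≈ 90).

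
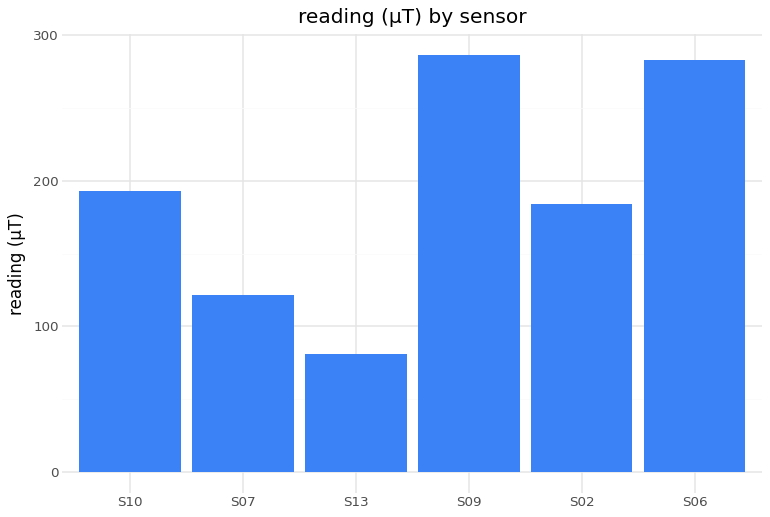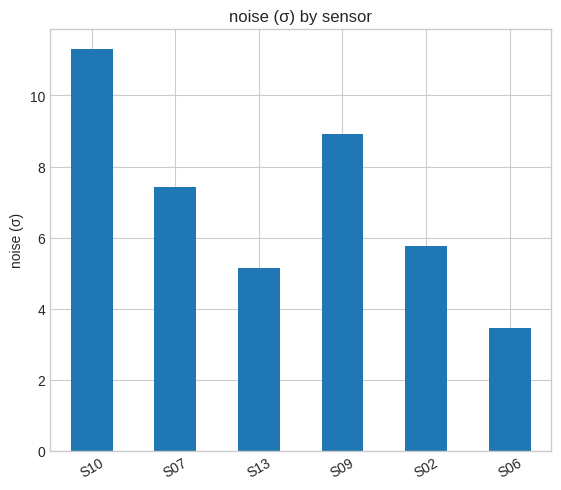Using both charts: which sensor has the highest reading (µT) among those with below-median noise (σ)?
S06

Chart 2 median noise (σ) ≈ 6; below-median sensors: S13, S02, S06. Among those, S06 has the highest reading (µT) (≈ 300).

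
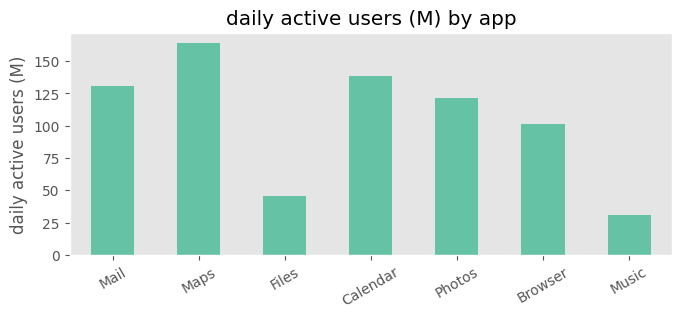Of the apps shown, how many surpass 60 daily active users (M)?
5

Above 60: Mail, Maps, Calendar, Photos, Browser.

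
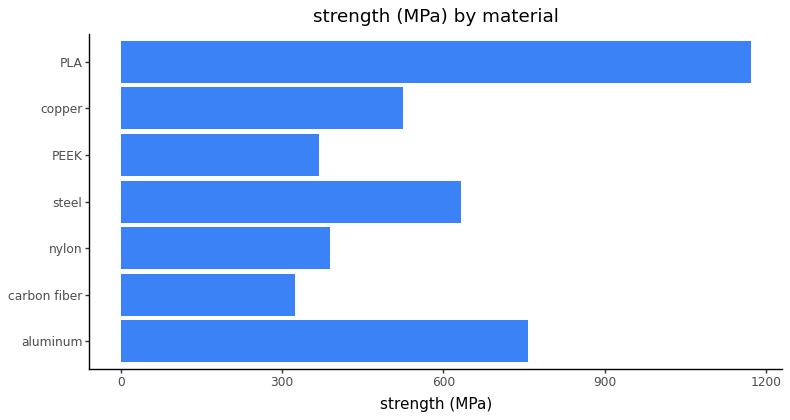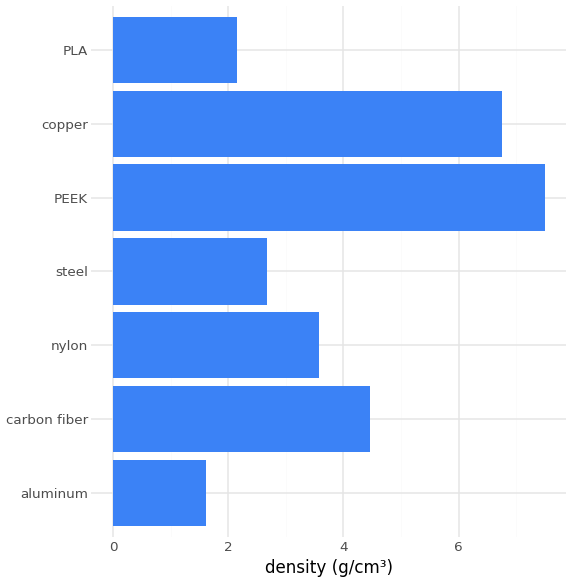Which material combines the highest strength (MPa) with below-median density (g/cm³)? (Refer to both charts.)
PLA

Chart 2 median density (g/cm³) ≈ 4; below-median materials: aluminum, steel, PLA. Among those, PLA has the highest strength (MPa) (≈ 1200).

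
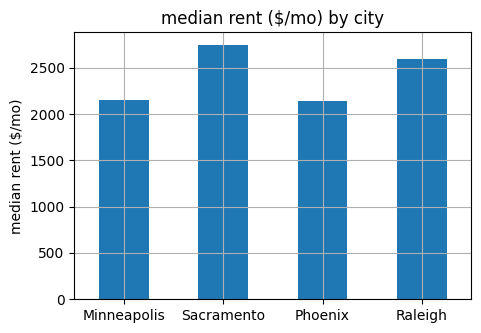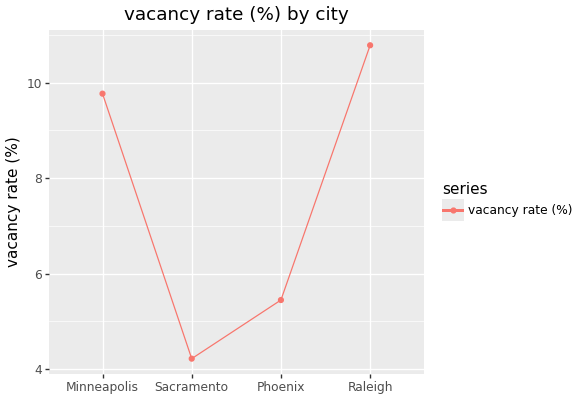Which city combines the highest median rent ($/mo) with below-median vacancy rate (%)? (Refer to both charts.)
Chart 2 median vacancy rate (%) ≈ 8; below-median cities: Sacramento, Phoenix. Among those, Sacramento has the highest median rent ($/mo) (≈ 2500).

Sacramento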